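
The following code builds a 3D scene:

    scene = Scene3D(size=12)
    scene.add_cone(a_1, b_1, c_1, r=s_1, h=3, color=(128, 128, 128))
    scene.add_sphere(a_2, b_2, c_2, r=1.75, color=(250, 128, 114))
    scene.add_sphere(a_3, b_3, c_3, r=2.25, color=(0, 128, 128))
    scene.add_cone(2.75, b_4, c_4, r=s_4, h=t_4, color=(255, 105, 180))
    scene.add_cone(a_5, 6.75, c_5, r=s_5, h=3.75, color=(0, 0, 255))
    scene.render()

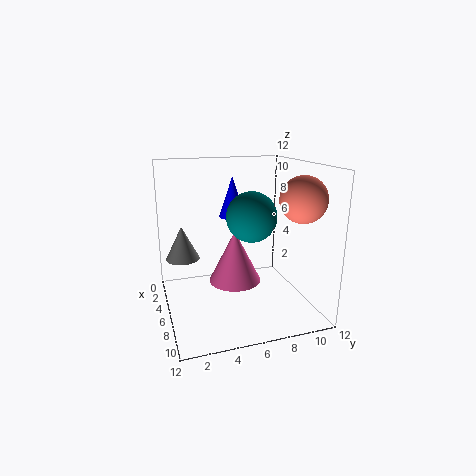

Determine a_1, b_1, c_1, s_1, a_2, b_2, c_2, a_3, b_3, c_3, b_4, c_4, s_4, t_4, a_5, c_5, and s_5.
a_1 = 3, b_1 = 1.75, c_1 = 3.5, s_1 = 1.5, a_2 = 9.75, b_2 = 9.75, c_2 = 9.75, a_3 = 4.5, b_3 = 7.75, c_3 = 7.25, b_4 = 6.75, c_4 = 0.5, s_4 = 2.5, t_4 = 5, a_5 = 2, c_5 = 6.75, s_5 = 1.25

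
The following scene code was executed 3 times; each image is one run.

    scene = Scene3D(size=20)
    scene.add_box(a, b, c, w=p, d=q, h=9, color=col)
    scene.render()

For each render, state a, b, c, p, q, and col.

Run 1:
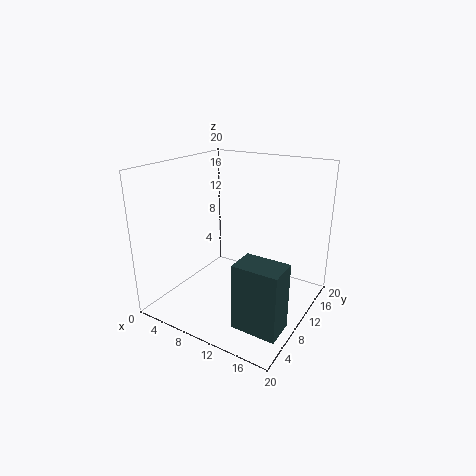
a = 13; b = 3.5; c = 0.5; p = 6; q = 4; col = 'darkslategray'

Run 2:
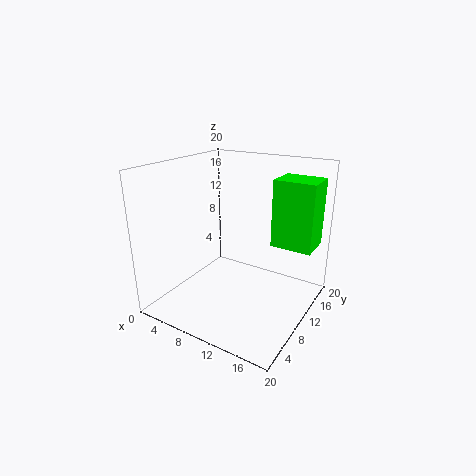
a = 14.5; b = 11; c = 9.5; p = 5.5; q = 4.5; col = 'lime'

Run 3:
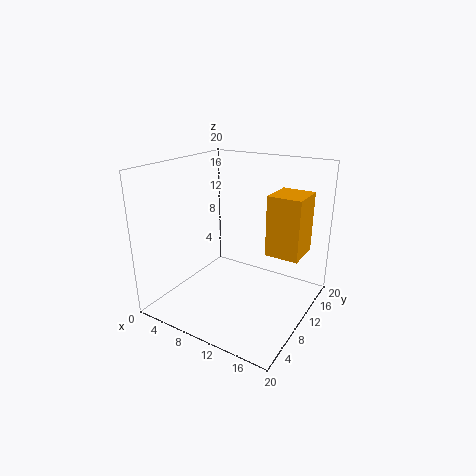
a = 12.5; b = 13.5; c = 6.5; p = 5; q = 5.5; col = 'orange'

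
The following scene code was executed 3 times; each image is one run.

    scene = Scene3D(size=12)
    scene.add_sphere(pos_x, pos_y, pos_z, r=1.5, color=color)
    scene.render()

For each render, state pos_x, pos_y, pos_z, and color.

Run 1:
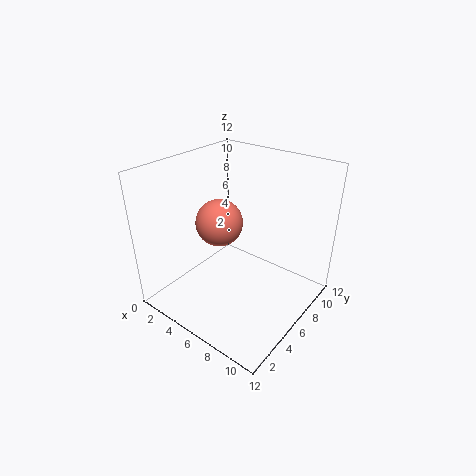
pos_x = 8
pos_y = 1.5
pos_z = 10
color = 'salmon'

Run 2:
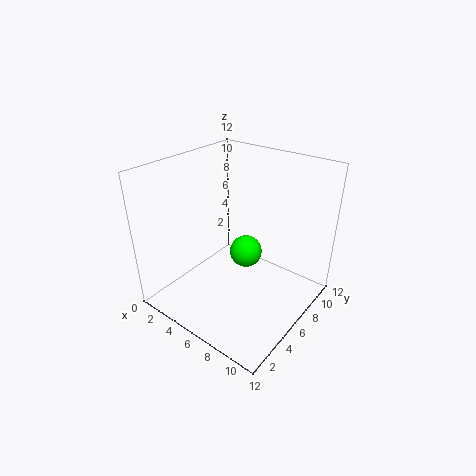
pos_x = 5
pos_y = 8.5
pos_z = 3
color = 'lime'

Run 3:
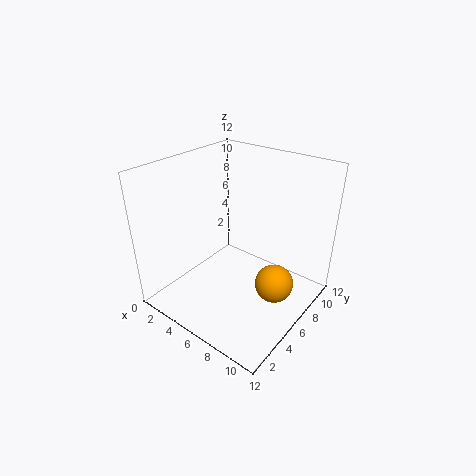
pos_x = 10
pos_y = 5.5
pos_z = 3.5
color = 'orange'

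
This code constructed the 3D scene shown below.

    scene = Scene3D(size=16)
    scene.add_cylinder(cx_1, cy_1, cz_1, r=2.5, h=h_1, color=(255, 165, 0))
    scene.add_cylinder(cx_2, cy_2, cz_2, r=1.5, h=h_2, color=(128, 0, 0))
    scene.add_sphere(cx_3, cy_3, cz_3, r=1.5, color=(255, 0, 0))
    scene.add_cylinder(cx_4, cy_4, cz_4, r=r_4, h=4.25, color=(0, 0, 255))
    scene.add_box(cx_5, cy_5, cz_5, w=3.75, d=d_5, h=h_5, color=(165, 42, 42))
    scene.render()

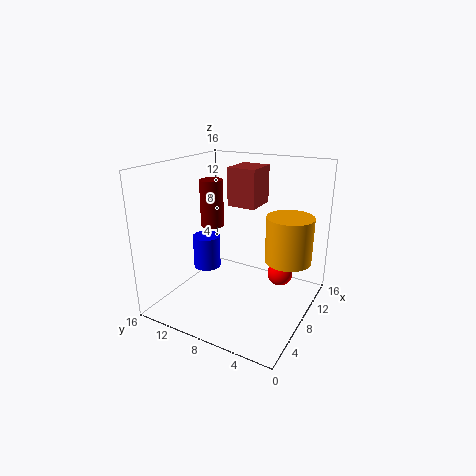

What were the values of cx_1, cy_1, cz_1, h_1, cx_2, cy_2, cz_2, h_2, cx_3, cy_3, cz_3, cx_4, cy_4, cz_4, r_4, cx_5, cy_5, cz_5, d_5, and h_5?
cx_1 = 9.25, cy_1 = 2.5, cz_1 = 6, h_1 = 5, cx_2 = 12.25, cy_2 = 14.25, cz_2 = 7, h_2 = 6, cx_3 = 11.75, cy_3 = 4.25, cz_3 = 2.75, cx_4 = 10.75, cy_4 = 14.25, cz_4 = 1.75, r_4 = 1.75, cx_5 = 8.75, cy_5 = 6.5, cz_5 = 11.25, d_5 = 3.25, h_5 = 4.25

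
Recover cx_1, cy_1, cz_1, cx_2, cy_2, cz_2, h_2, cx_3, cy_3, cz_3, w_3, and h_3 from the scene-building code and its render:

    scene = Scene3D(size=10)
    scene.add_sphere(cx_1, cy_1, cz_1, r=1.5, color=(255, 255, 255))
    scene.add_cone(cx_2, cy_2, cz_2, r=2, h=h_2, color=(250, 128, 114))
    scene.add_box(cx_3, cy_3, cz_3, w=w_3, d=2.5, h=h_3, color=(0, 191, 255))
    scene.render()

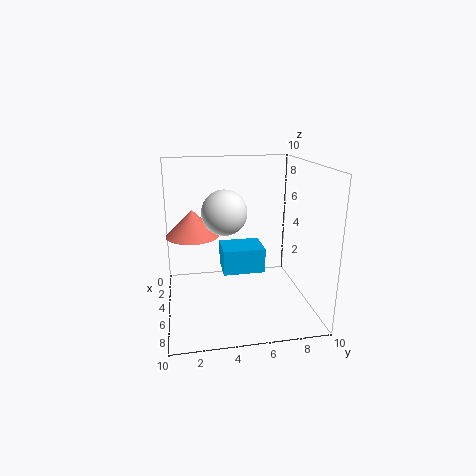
cx_1 = 5.5
cy_1 = 4
cz_1 = 7
cx_2 = 2.5
cy_2 = 2
cz_2 = 4.5
h_2 = 2
cx_3 = 6.5
cy_3 = 3.5
cz_3 = 4
w_3 = 2
h_3 = 1.5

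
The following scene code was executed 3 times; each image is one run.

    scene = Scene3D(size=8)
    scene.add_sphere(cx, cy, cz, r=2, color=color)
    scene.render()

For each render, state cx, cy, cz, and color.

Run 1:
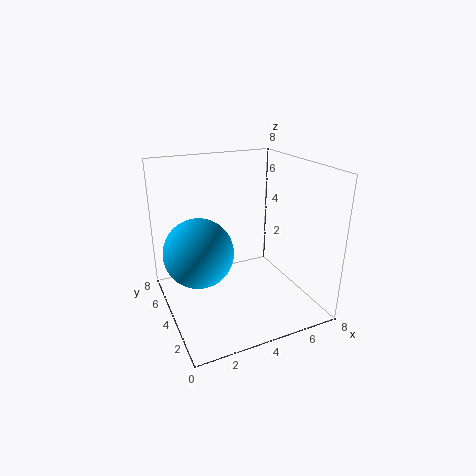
cx = 2
cy = 5
cz = 3
color = 'deepskyblue'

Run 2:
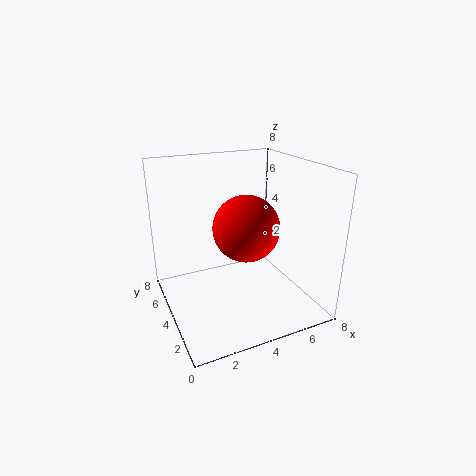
cx = 5
cy = 5
cz = 4
color = 'red'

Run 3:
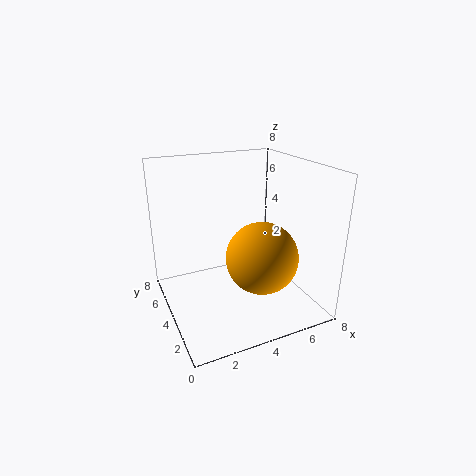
cx = 5
cy = 3
cz = 3
color = 'orange'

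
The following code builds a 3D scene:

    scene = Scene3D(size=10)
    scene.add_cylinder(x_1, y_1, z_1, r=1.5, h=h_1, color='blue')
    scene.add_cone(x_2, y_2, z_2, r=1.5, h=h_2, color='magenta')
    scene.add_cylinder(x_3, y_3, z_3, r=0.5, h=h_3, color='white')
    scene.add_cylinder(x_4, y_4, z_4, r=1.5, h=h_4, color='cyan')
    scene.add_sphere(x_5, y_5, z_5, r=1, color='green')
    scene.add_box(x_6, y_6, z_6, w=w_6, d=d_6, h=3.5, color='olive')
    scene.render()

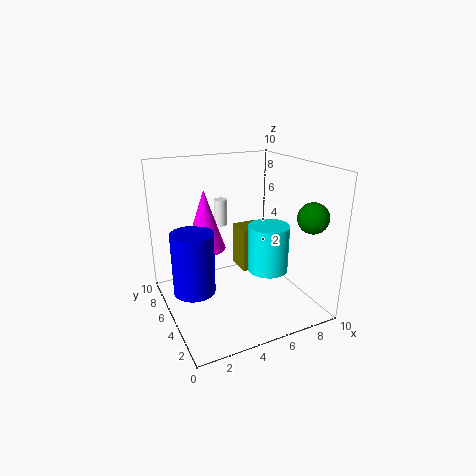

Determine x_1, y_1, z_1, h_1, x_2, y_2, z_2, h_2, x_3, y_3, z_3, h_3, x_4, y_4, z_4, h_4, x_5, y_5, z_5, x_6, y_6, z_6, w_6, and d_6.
x_1 = 2, y_1 = 6, z_1 = 1, h_1 = 4.5, x_2 = 3.5, y_2 = 7.5, z_2 = 3.5, h_2 = 4.5, x_3 = 5, y_3 = 8, z_3 = 5, h_3 = 2, x_4 = 7.5, y_4 = 5, z_4 = 2, h_4 = 3.5, x_5 = 8.5, y_5 = 1.5, z_5 = 7, x_6 = 6.5, y_6 = 7, z_6 = 1, w_6 = 2, d_6 = 2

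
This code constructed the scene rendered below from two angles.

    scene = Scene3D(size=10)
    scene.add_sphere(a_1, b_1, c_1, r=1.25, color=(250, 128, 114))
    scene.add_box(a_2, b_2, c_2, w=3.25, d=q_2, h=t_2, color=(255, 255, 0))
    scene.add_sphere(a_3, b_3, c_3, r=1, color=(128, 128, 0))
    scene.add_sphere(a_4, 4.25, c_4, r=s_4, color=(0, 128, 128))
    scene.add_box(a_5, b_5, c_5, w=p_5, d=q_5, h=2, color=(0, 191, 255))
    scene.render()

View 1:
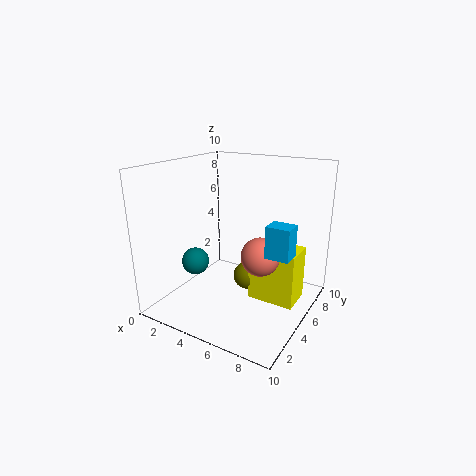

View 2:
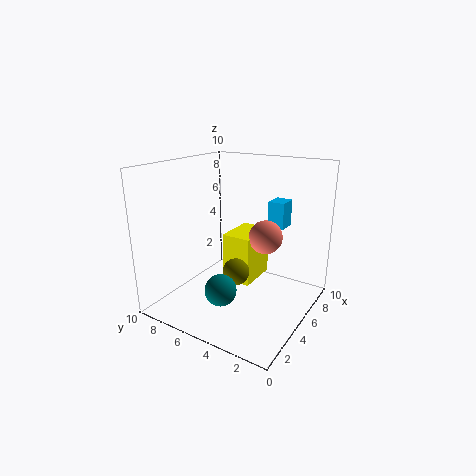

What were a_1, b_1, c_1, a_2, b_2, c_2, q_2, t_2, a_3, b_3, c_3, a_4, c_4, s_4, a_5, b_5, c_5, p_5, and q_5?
a_1 = 7.25; b_1 = 4; c_1 = 4.5; a_2 = 6; b_2 = 4.75; c_2 = 0.75; q_2 = 2.25; t_2 = 3.75; a_3 = 5.5; b_3 = 5.5; c_3 = 2; a_4 = 1.75; c_4 = 2.75; s_4 = 1; a_5 = 8; b_5 = 3; c_5 = 5; p_5 = 1.5; q_5 = 1.25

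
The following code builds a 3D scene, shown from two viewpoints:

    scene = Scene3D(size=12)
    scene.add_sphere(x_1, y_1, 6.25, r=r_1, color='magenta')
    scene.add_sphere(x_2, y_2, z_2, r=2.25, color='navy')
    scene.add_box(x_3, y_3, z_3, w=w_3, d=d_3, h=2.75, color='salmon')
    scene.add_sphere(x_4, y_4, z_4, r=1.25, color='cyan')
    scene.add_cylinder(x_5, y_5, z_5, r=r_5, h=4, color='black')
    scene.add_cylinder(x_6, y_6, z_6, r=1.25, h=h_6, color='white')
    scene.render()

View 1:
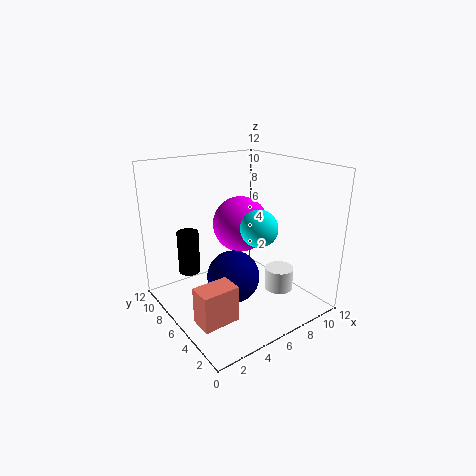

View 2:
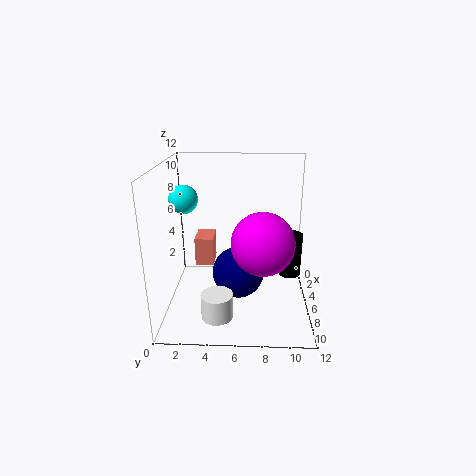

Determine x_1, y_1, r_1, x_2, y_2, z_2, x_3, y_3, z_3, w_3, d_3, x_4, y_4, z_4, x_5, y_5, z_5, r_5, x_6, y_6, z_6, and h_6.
x_1 = 7.75; y_1 = 8; r_1 = 2.5; x_2 = 5.5; y_2 = 6; z_2 = 2.5; x_3 = 0.25; y_3 = 1.75; z_3 = 1.75; w_3 = 2.75; d_3 = 1.75; x_4 = 4.25; y_4 = 1.25; z_4 = 8.75; x_5 = 3.75; y_5 = 10.75; z_5 = 1.5; r_5 = 1; x_6 = 9.5; y_6 = 4.5; z_6 = 0.75; h_6 = 2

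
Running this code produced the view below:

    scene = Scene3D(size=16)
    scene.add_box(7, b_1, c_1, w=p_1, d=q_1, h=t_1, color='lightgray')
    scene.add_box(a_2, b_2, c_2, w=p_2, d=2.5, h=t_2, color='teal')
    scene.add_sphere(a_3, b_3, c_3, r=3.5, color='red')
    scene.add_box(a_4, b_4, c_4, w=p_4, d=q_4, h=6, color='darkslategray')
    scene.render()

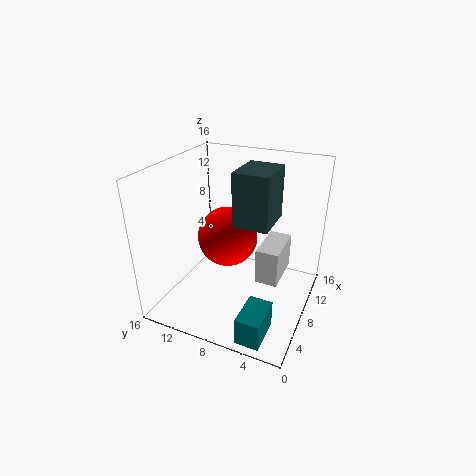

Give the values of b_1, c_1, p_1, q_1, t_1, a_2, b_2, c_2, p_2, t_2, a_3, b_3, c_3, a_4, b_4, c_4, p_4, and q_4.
b_1 = 3, c_1 = 3.5, p_1 = 5, q_1 = 2.5, t_1 = 4, a_2 = 0.5, b_2 = 2.5, c_2 = 0.5, p_2 = 4, t_2 = 3, a_3 = 9.5, b_3 = 10, c_3 = 7, a_4 = 7.5, b_4 = 4.5, c_4 = 9.5, p_4 = 5, q_4 = 4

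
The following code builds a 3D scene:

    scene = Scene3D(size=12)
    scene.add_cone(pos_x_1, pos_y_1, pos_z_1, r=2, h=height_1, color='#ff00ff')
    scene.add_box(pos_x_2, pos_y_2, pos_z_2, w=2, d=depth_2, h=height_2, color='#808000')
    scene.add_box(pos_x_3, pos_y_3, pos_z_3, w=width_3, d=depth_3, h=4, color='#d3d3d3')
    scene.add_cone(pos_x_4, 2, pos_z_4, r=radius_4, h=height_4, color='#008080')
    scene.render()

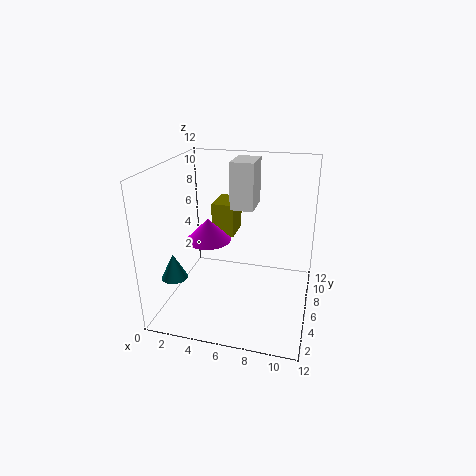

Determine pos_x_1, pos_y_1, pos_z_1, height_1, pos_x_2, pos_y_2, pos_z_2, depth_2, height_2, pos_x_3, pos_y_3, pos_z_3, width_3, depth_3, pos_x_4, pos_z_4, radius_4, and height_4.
pos_x_1 = 3
pos_y_1 = 7
pos_z_1 = 5
height_1 = 2
pos_x_2 = 3
pos_y_2 = 8
pos_z_2 = 5
depth_2 = 3
height_2 = 3
pos_x_3 = 5
pos_y_3 = 7
pos_z_3 = 8
width_3 = 2
depth_3 = 3
pos_x_4 = 2
pos_z_4 = 4
radius_4 = 1
height_4 = 2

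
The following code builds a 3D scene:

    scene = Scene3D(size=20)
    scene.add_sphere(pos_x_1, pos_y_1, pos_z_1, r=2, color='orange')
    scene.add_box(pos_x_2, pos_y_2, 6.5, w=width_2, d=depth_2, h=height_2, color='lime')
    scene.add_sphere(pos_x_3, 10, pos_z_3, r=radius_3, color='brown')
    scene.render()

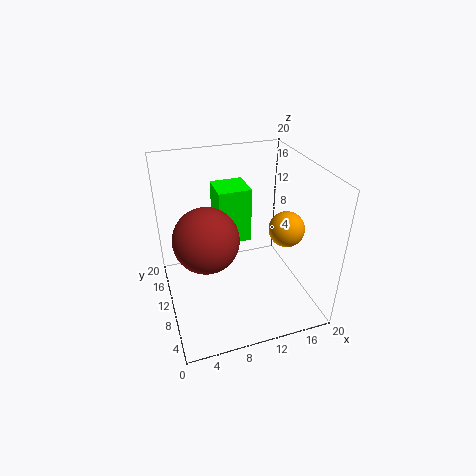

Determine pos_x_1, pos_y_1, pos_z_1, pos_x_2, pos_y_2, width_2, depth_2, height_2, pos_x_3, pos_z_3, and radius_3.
pos_x_1 = 13; pos_y_1 = 2; pos_z_1 = 15.5; pos_x_2 = 8.5; pos_y_2 = 14; width_2 = 5; depth_2 = 5; height_2 = 8.5; pos_x_3 = 5.5; pos_z_3 = 10.5; radius_3 = 4.5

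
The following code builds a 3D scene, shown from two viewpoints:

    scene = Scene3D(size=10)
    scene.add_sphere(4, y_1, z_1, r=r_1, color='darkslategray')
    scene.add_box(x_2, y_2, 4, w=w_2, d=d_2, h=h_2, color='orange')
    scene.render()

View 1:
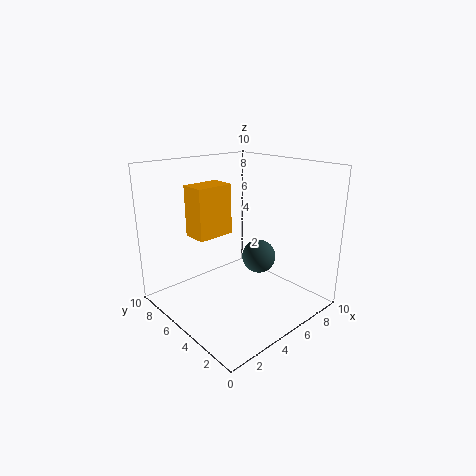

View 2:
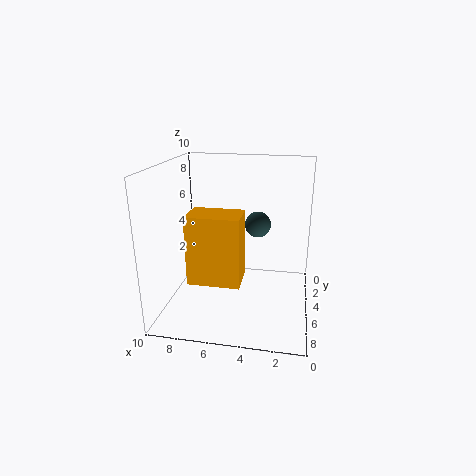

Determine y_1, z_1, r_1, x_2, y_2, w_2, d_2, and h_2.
y_1 = 2; z_1 = 5; r_1 = 1; x_2 = 4; y_2 = 8; w_2 = 3; d_2 = 2; h_2 = 4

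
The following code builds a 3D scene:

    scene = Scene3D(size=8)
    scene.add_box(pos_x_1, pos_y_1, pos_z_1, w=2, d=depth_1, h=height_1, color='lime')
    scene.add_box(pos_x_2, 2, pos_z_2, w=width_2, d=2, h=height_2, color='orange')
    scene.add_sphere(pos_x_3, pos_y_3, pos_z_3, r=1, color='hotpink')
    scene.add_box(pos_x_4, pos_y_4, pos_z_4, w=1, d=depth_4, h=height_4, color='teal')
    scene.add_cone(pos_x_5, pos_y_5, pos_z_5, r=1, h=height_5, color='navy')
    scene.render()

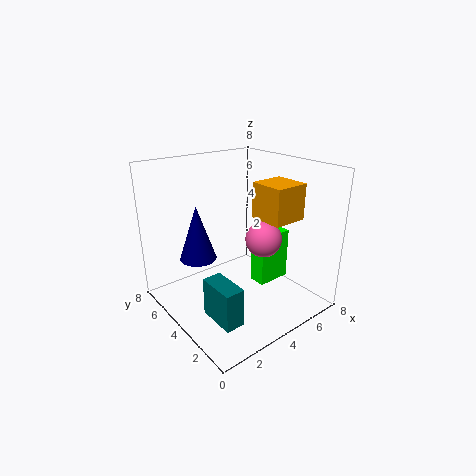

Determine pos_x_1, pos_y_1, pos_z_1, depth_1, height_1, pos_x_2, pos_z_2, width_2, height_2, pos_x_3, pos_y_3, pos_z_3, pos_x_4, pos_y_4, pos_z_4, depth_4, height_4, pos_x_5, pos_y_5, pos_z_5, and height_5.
pos_x_1 = 5; pos_y_1 = 3; pos_z_1 = 1; depth_1 = 1; height_1 = 3; pos_x_2 = 5; pos_z_2 = 5; width_2 = 2; height_2 = 2; pos_x_3 = 5; pos_y_3 = 3; pos_z_3 = 4; pos_x_4 = 1; pos_y_4 = 1; pos_z_4 = 1; depth_4 = 2; height_4 = 2; pos_x_5 = 2; pos_y_5 = 5; pos_z_5 = 3; height_5 = 3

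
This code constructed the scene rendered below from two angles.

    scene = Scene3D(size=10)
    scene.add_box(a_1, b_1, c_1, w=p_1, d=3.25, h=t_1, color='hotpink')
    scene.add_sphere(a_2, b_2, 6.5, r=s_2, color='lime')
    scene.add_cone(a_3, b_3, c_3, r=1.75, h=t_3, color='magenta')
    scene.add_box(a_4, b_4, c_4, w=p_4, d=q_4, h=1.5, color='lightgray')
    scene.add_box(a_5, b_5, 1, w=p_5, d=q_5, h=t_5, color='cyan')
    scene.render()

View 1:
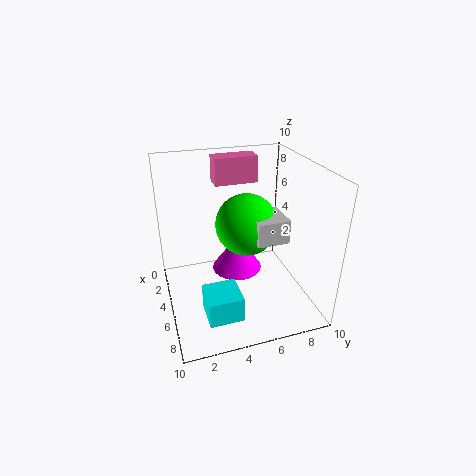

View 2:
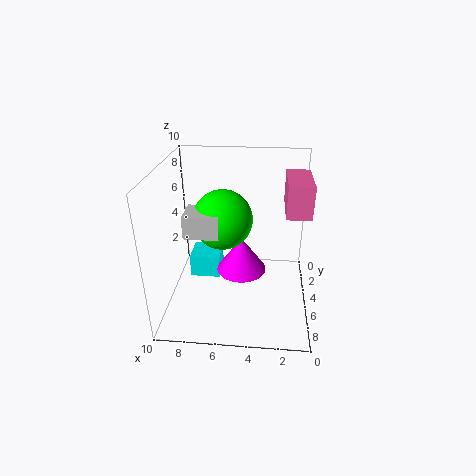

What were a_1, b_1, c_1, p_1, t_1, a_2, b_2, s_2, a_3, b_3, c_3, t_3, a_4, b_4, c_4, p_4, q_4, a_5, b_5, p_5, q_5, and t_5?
a_1 = 0.5; b_1 = 4.25; c_1 = 7.75; p_1 = 1.5; t_1 = 2; a_2 = 6; b_2 = 5.25; s_2 = 2; a_3 = 4.75; b_3 = 5; c_3 = 2.5; t_3 = 2.5; a_4 = 6; b_4 = 5.25; c_4 = 6; p_4 = 2.25; q_4 = 2; a_5 = 6.5; b_5 = 2; p_5 = 2.25; q_5 = 2.25; t_5 = 1.75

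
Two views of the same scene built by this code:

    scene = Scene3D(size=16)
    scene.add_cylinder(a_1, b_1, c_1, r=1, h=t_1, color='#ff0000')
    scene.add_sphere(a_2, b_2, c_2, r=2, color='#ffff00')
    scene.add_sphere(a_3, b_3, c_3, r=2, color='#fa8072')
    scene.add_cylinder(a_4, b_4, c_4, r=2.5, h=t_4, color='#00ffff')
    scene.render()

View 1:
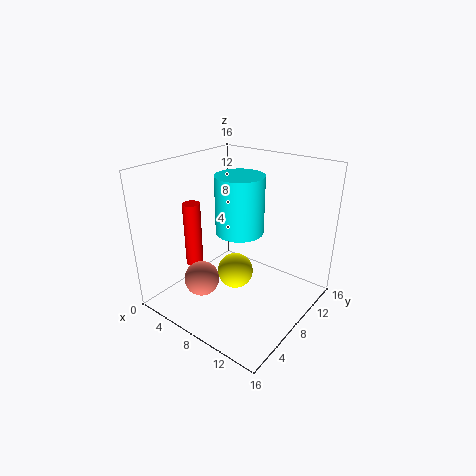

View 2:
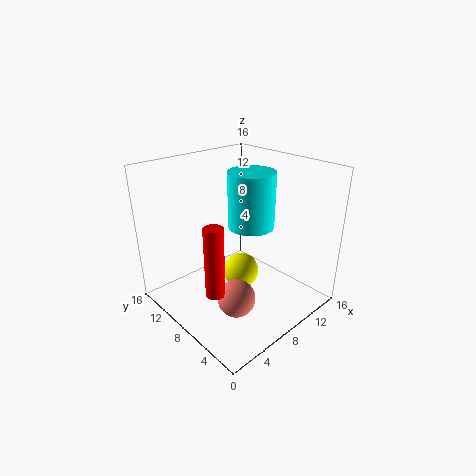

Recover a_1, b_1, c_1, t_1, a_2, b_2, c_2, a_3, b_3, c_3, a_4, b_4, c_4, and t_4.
a_1 = 3, b_1 = 6, c_1 = 4, t_1 = 7.5, a_2 = 8, b_2 = 7.5, c_2 = 4, a_3 = 5, b_3 = 5, c_3 = 3, a_4 = 9, b_4 = 7, c_4 = 9.5, t_4 = 6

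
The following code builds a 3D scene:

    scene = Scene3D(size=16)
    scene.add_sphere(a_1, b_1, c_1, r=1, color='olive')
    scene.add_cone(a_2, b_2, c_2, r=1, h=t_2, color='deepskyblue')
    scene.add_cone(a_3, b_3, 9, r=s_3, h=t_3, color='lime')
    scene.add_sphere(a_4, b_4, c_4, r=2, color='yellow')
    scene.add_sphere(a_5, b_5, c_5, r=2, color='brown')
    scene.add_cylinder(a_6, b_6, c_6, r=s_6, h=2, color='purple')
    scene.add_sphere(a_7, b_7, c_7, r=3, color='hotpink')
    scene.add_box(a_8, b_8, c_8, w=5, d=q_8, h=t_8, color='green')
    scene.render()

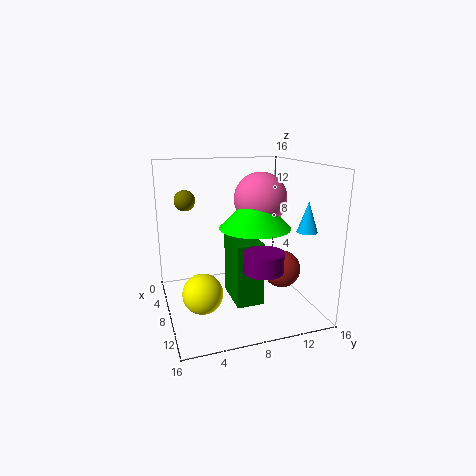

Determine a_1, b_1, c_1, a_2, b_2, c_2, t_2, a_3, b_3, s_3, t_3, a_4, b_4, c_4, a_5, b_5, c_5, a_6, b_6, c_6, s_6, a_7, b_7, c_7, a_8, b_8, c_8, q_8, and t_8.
a_1 = 10; b_1 = 2; c_1 = 13; a_2 = 14; b_2 = 13; c_2 = 10; t_2 = 3; a_3 = 8; b_3 = 10; s_3 = 4; t_3 = 4; a_4 = 12; b_4 = 3; c_4 = 4; a_5 = 11; b_5 = 12; c_5 = 5; a_6 = 13; b_6 = 9; c_6 = 6; s_6 = 2; a_7 = 7; b_7 = 11; c_7 = 12; a_8 = 6; b_8 = 7; c_8 = 1; q_8 = 3; t_8 = 7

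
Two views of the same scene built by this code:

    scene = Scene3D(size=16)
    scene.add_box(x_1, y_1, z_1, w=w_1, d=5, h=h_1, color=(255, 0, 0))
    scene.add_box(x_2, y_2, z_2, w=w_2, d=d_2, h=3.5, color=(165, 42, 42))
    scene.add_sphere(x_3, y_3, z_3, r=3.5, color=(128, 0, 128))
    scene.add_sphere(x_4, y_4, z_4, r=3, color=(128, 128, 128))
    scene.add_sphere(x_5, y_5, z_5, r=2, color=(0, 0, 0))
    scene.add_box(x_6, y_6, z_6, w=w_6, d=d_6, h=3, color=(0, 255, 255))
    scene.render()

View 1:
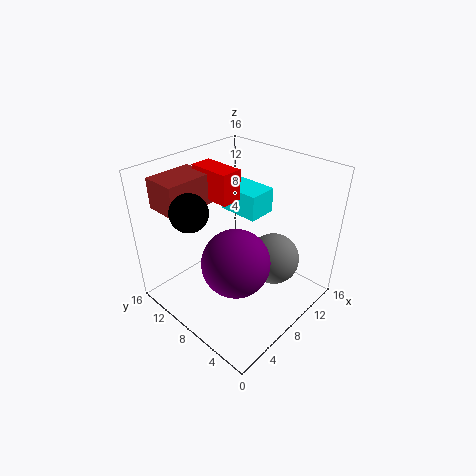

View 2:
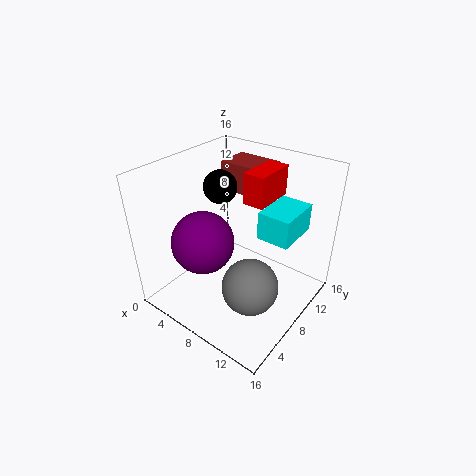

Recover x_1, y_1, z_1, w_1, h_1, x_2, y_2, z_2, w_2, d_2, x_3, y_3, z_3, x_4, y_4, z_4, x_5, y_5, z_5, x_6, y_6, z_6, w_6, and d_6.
x_1 = 7.5, y_1 = 9.5, z_1 = 11.5, w_1 = 2.5, h_1 = 3.5, x_2 = 2.5, y_2 = 12, z_2 = 11, w_2 = 5.5, d_2 = 4, x_3 = 5, y_3 = 5.5, z_3 = 7.5, x_4 = 11.5, y_4 = 5.5, z_4 = 4.5, x_5 = 3.5, y_5 = 10.5, z_5 = 12, x_6 = 10.5, y_6 = 8, z_6 = 9, w_6 = 3.5, d_6 = 5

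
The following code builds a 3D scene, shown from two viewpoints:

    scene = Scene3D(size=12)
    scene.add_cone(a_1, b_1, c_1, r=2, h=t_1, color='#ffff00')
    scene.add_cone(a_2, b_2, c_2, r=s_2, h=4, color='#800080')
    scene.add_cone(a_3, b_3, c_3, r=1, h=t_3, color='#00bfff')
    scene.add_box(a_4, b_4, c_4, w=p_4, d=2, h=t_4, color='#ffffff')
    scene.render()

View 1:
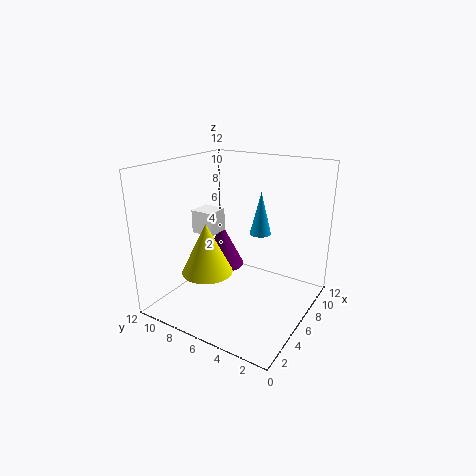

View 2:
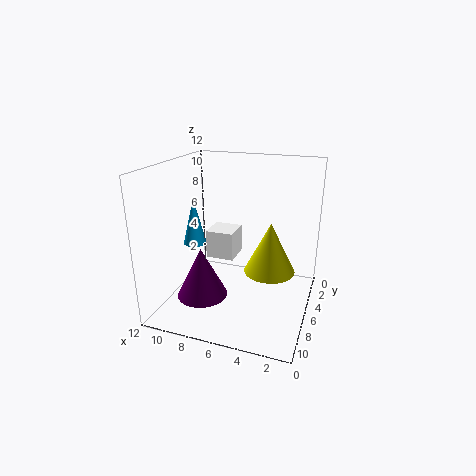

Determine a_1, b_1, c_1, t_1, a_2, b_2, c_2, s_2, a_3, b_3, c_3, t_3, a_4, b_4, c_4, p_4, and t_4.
a_1 = 3; b_1 = 7; c_1 = 4; t_1 = 4; a_2 = 8; b_2 = 9; c_2 = 2; s_2 = 2; a_3 = 10; b_3 = 6; c_3 = 5; t_3 = 4; a_4 = 5; b_4 = 8; c_4 = 6; p_4 = 2; t_4 = 2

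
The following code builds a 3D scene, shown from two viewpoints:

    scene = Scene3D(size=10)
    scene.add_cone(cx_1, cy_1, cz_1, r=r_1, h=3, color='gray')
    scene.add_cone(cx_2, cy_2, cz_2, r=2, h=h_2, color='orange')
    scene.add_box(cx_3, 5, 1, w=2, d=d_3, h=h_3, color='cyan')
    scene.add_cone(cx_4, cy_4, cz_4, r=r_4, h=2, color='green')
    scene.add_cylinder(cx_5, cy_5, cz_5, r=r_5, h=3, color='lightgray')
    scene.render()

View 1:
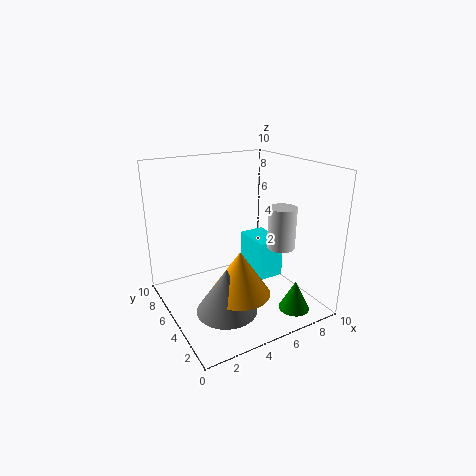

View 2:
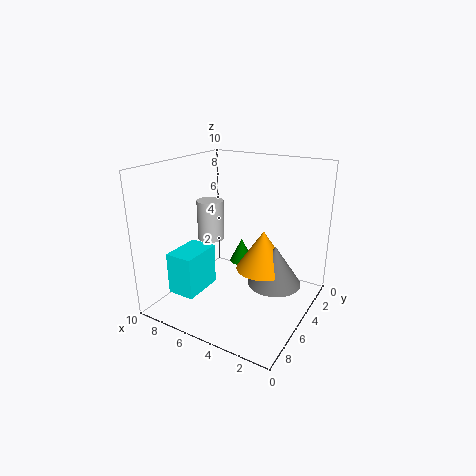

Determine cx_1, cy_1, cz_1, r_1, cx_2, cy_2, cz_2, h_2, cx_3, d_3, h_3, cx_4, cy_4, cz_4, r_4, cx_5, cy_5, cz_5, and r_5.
cx_1 = 3, cy_1 = 3, cz_1 = 1, r_1 = 2, cx_2 = 4, cy_2 = 3, cz_2 = 2, h_2 = 3, cx_3 = 7, d_3 = 3, h_3 = 3, cx_4 = 7, cy_4 = 1, cz_4 = 1, r_4 = 1, cx_5 = 8, cy_5 = 4, cz_5 = 4, r_5 = 1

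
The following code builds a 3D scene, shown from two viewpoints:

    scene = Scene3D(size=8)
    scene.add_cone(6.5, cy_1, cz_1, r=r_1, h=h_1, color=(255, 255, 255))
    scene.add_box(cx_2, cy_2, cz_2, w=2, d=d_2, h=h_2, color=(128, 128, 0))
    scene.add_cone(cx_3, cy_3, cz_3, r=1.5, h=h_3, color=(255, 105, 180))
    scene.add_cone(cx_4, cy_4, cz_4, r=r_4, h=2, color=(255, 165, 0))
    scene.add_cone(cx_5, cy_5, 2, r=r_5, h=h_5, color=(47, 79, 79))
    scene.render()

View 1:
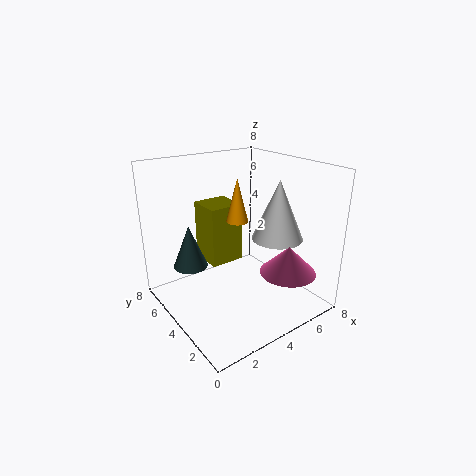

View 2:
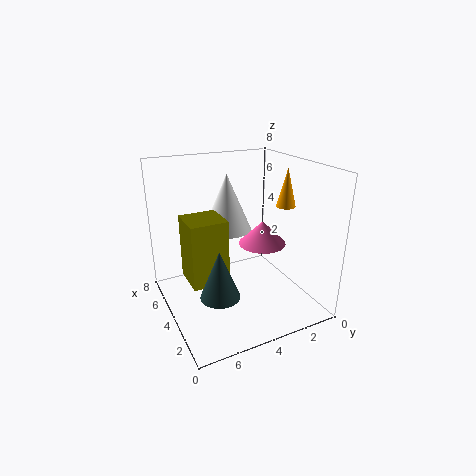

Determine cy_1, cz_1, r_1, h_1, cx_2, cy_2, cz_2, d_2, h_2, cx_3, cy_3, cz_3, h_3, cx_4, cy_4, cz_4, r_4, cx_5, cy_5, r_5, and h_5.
cy_1 = 3.5, cz_1 = 3.5, r_1 = 1.5, h_1 = 3.5, cx_2 = 3, cy_2 = 5, cz_2 = 2, d_2 = 2, h_2 = 3.5, cx_3 = 5.5, cy_3 = 1.5, cz_3 = 2.5, h_3 = 1.5, cx_4 = 2.5, cy_4 = 2, cz_4 = 6, r_4 = 0.5, cx_5 = 2, cy_5 = 6, r_5 = 1, h_5 = 2.5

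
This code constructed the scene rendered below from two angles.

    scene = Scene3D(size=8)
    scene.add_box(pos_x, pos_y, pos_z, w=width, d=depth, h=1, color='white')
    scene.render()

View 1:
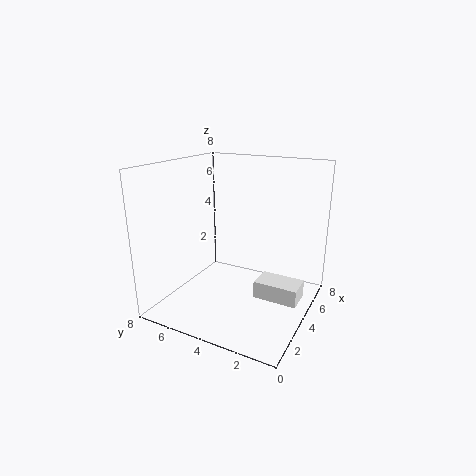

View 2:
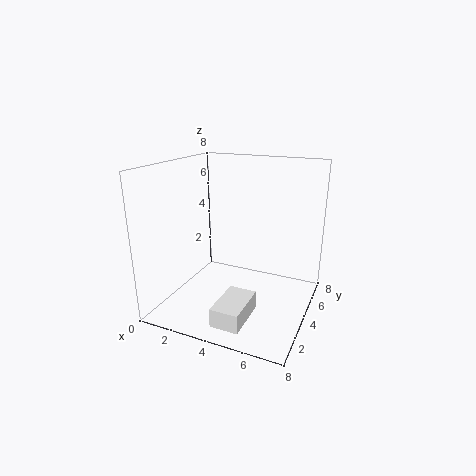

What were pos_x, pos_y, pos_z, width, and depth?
pos_x = 4
pos_y = 0.5
pos_z = 0.5
width = 1.5
depth = 2.5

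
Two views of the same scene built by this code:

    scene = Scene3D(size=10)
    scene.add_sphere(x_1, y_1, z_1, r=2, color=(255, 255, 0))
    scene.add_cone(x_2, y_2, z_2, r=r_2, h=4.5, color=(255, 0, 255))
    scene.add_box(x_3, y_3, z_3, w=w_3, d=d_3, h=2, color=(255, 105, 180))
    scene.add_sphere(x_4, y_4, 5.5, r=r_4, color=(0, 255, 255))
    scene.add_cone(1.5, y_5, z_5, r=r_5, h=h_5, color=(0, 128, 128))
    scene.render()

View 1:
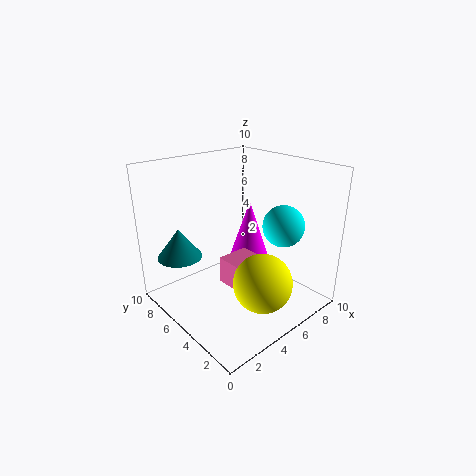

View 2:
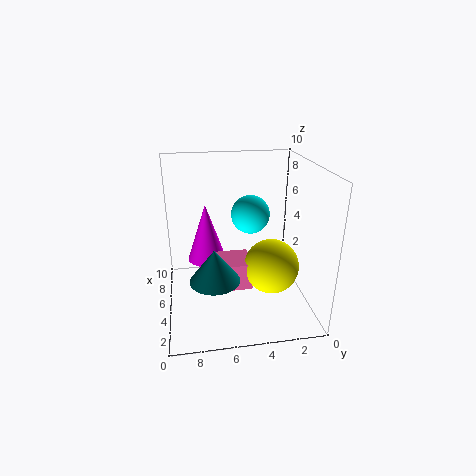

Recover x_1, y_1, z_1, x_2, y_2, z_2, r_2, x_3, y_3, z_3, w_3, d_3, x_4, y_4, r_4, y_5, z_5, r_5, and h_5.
x_1 = 5
y_1 = 2.5
z_1 = 2.5
x_2 = 8
y_2 = 7
z_2 = 2
r_2 = 1.5
x_3 = 4.5
y_3 = 4
z_3 = 1
w_3 = 2.5
d_3 = 2.5
x_4 = 8
y_4 = 3.5
r_4 = 1.5
y_5 = 7
z_5 = 4
r_5 = 1.5
h_5 = 2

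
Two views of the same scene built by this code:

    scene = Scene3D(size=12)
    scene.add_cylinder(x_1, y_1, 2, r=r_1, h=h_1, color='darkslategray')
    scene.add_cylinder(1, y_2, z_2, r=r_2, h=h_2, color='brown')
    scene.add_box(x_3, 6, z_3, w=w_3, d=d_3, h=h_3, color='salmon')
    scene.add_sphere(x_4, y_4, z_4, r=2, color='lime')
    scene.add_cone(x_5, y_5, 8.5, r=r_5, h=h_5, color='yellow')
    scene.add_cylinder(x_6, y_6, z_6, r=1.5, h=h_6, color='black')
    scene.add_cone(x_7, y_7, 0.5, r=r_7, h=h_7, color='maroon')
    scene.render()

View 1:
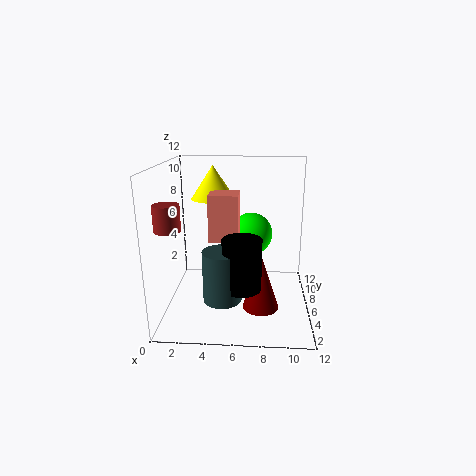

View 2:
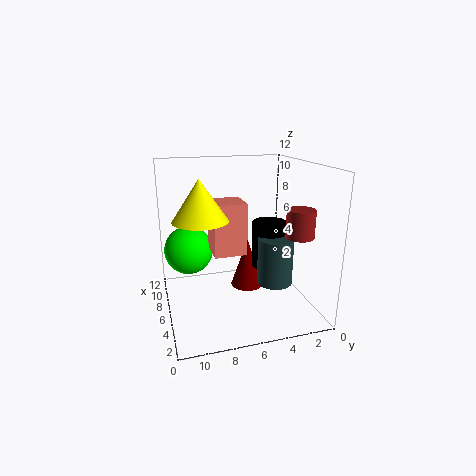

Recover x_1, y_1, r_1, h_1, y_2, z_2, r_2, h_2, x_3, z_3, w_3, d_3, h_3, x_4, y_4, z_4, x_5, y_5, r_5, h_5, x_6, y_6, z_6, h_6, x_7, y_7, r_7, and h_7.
x_1 = 5; y_1 = 3; r_1 = 1.5; h_1 = 4; y_2 = 3; z_2 = 7.5; r_2 = 1; h_2 = 2; x_3 = 3.5; z_3 = 5.5; w_3 = 2.5; d_3 = 2.5; h_3 = 4; x_4 = 7; y_4 = 10; z_4 = 5; x_5 = 3.5; y_5 = 9.5; r_5 = 2; h_5 = 3; x_6 = 6.5; y_6 = 3; z_6 = 3; h_6 = 4; x_7 = 8; y_7 = 4.5; r_7 = 1.5; h_7 = 4.5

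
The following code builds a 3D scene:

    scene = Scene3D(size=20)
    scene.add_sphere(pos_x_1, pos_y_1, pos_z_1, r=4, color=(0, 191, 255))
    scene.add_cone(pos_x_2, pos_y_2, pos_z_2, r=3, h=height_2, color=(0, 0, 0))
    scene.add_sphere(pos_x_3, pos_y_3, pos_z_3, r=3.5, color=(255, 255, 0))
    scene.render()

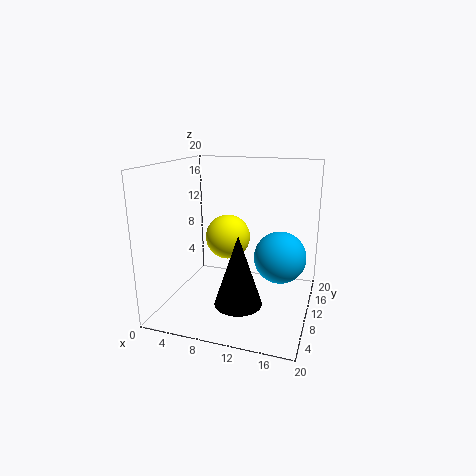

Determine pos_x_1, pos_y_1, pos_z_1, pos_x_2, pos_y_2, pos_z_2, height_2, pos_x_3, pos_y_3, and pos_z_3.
pos_x_1 = 15, pos_y_1 = 15.5, pos_z_1 = 5.5, pos_x_2 = 12, pos_y_2 = 4, pos_z_2 = 3.5, height_2 = 9, pos_x_3 = 6.5, pos_y_3 = 15.5, pos_z_3 = 8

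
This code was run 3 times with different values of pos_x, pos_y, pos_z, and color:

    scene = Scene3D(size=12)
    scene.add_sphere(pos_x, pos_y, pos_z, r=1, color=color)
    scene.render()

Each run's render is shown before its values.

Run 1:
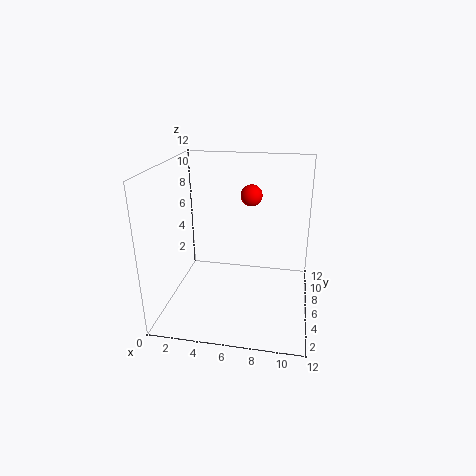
pos_x = 6.5, pos_y = 10, pos_z = 8.5, color = 'red'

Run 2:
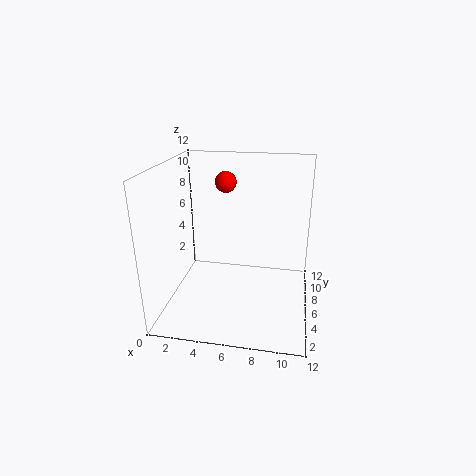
pos_x = 4, pos_y = 10.5, pos_z = 9.5, color = 'red'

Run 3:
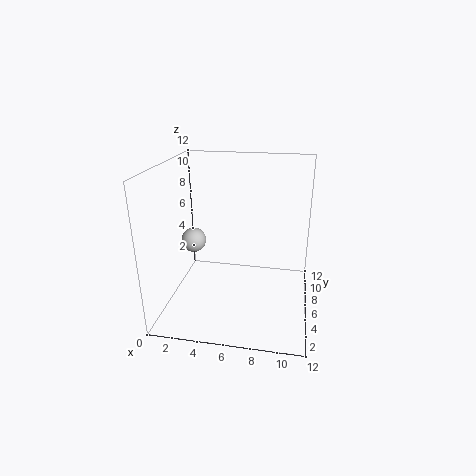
pos_x = 2.5, pos_y = 5, pos_z = 6, color = 'lightgray'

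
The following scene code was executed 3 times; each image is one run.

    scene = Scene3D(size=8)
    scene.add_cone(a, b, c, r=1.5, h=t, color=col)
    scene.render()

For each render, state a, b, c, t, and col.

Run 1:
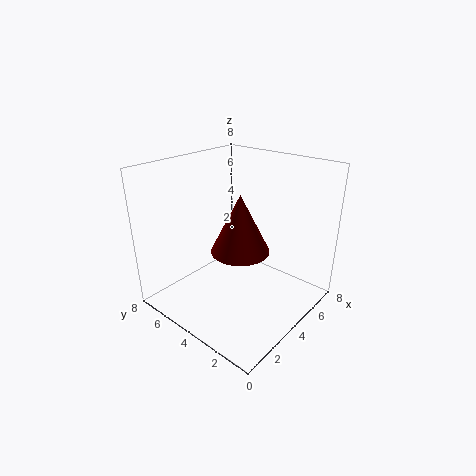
a = 3
b = 3
c = 4
t = 3
col = 'maroon'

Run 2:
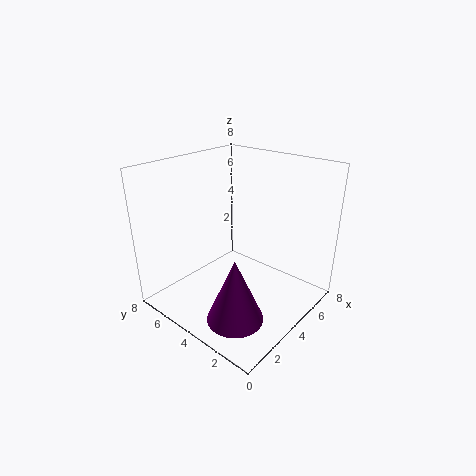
a = 2
b = 2.5
c = 0.5
t = 3.5
col = 'purple'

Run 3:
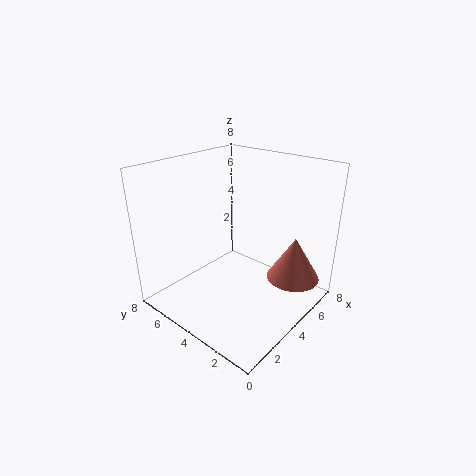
a = 6
b = 1.5
c = 1.5
t = 2.5
col = 'salmon'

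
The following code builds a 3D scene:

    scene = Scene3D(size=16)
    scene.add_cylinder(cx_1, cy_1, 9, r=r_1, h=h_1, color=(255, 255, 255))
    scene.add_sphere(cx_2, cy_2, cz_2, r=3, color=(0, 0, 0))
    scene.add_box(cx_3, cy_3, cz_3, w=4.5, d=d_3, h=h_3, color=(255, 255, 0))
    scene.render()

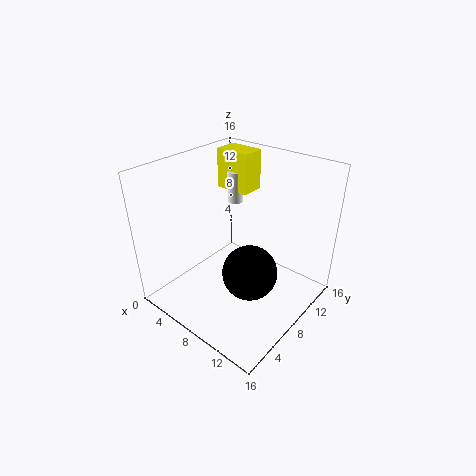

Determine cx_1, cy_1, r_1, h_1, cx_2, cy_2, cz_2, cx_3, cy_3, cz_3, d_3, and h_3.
cx_1 = 3, cy_1 = 13.5, r_1 = 1, h_1 = 4, cx_2 = 10.5, cy_2 = 7, cz_2 = 5, cx_3 = 0.5, cy_3 = 13, cz_3 = 10.5, d_3 = 3, h_3 = 5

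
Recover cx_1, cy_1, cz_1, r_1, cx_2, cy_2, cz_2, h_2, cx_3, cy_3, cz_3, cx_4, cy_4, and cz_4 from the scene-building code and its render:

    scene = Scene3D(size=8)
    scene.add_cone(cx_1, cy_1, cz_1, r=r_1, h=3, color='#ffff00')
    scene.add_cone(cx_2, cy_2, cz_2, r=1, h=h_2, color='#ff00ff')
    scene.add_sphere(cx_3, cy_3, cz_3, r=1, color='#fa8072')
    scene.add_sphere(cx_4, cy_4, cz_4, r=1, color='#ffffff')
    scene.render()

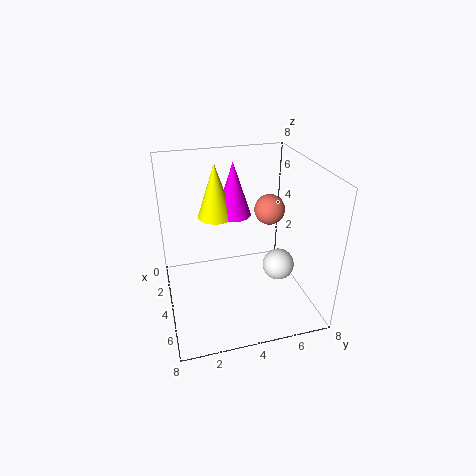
cx_1 = 3, cy_1 = 3, cz_1 = 5, r_1 = 1, cx_2 = 3, cy_2 = 4, cz_2 = 5, h_2 = 3, cx_3 = 1, cy_3 = 7, cz_3 = 4, cx_4 = 3, cy_4 = 7, cz_4 = 1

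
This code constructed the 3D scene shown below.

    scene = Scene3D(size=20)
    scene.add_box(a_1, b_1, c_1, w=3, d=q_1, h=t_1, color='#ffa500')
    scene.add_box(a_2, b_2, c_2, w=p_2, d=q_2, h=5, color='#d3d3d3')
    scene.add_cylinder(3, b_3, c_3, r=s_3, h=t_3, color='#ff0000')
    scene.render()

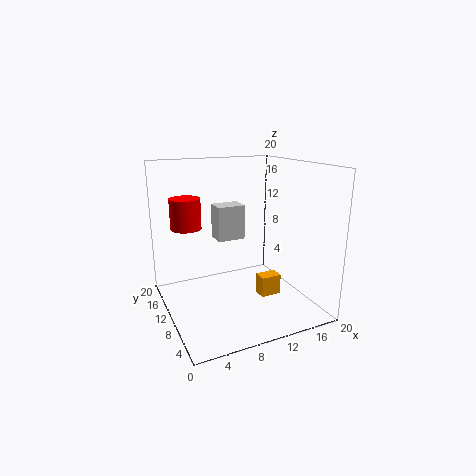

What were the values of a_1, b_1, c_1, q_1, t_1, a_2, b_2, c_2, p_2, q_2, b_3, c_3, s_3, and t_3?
a_1 = 13, b_1 = 8, c_1 = 1, q_1 = 2, t_1 = 3, a_2 = 8, b_2 = 12, c_2 = 9, p_2 = 4, q_2 = 3, b_3 = 11, c_3 = 12, s_3 = 2, t_3 = 4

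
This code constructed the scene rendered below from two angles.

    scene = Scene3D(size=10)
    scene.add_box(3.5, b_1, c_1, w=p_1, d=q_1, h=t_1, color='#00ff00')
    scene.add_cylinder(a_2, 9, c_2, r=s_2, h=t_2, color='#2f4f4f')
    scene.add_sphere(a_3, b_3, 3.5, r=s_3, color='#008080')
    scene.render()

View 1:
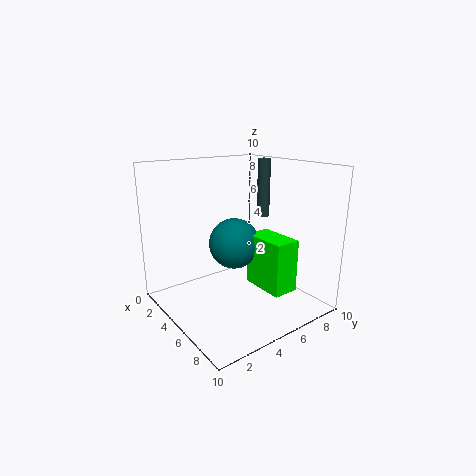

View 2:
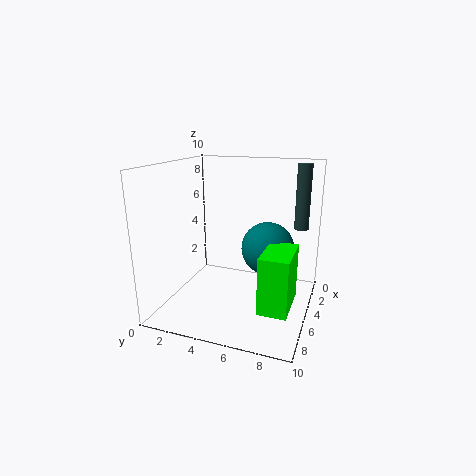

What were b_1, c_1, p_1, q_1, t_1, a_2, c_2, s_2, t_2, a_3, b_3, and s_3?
b_1 = 7, c_1 = 0.5, p_1 = 3.5, q_1 = 2, t_1 = 4, a_2 = 3, c_2 = 5.5, s_2 = 0.5, t_2 = 4.5, a_3 = 2.5, b_3 = 6.5, s_3 = 2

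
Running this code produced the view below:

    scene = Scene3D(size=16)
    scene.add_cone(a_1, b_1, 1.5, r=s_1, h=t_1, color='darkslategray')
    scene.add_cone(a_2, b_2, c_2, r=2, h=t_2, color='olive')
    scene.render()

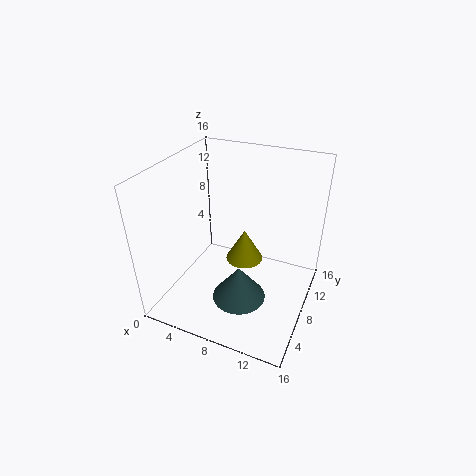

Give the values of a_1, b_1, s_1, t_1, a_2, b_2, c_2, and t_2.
a_1 = 9
b_1 = 6
s_1 = 3
t_1 = 4
a_2 = 9
b_2 = 7.5
c_2 = 6
t_2 = 3.5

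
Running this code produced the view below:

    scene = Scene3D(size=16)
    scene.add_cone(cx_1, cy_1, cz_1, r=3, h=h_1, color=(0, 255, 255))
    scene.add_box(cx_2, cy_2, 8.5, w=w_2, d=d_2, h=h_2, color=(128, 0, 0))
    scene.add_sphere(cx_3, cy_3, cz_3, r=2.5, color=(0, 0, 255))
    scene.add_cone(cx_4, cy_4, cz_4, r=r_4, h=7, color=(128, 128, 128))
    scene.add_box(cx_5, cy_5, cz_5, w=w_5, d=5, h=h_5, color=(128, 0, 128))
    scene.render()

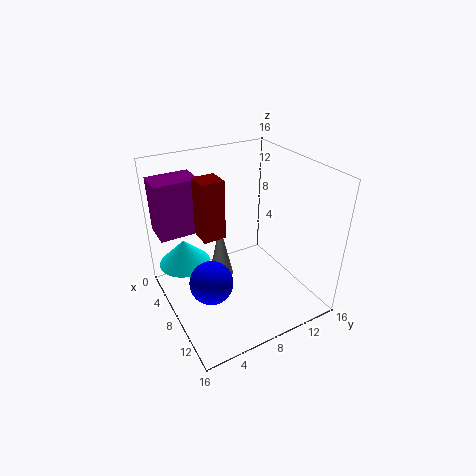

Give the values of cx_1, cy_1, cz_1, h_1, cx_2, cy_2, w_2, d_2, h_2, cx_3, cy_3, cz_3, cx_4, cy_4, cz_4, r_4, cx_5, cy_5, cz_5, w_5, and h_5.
cx_1 = 4; cy_1 = 3; cz_1 = 4; h_1 = 3; cx_2 = 5.5; cy_2 = 4; w_2 = 2.5; d_2 = 2.5; h_2 = 6.5; cx_3 = 8; cy_3 = 4.5; cz_3 = 3; cx_4 = 4.5; cy_4 = 7.5; cz_4 = 1; r_4 = 1.5; cx_5 = 0.5; cy_5 = 0.5; cz_5 = 7.5; w_5 = 3.5; h_5 = 6.5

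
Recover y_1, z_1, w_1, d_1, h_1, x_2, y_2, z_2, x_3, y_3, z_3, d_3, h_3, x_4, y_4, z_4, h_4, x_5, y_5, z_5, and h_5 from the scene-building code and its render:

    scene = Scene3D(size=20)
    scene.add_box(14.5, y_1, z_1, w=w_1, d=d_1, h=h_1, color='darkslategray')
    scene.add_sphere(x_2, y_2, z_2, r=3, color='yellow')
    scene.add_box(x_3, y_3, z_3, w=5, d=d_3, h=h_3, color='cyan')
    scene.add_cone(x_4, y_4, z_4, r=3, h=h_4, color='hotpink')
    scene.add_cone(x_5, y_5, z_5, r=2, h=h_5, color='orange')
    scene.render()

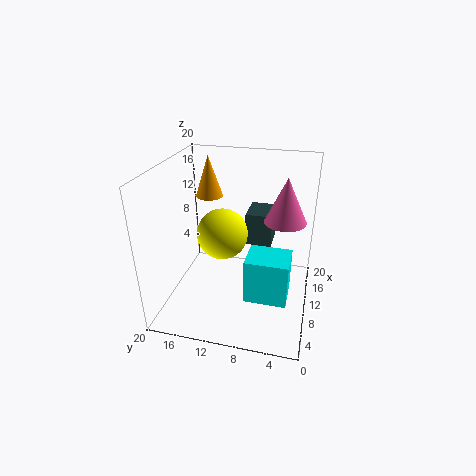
y_1 = 6; z_1 = 6.5; w_1 = 5; d_1 = 4; h_1 = 5; x_2 = 4.5; y_2 = 10.5; z_2 = 13.5; x_3 = 7; y_3 = 2.5; z_3 = 1.5; d_3 = 6; h_3 = 6.5; x_4 = 13.5; y_4 = 4; z_4 = 11.5; h_4 = 6.5; x_5 = 14.5; y_5 = 15.5; z_5 = 14; h_5 = 6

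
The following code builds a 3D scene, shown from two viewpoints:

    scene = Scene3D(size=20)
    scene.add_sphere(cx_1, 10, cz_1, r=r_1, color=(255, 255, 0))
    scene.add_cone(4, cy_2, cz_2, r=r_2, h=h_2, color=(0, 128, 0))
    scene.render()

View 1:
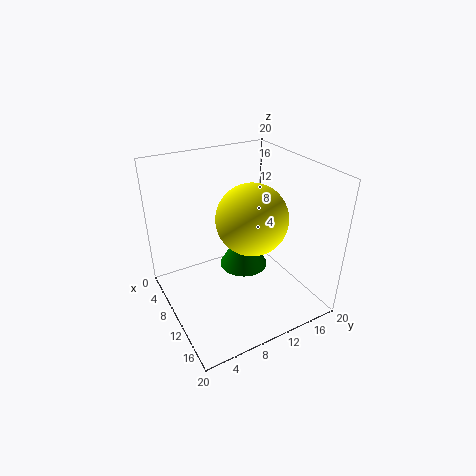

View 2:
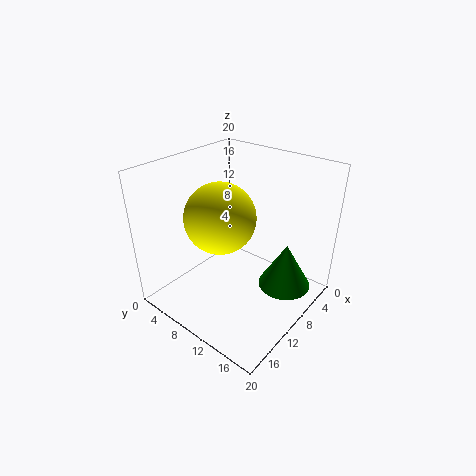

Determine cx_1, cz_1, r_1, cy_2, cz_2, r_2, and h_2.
cx_1 = 13.5
cz_1 = 14.5
r_1 = 4.5
cy_2 = 14.5
cz_2 = 0.5
r_2 = 4
h_2 = 7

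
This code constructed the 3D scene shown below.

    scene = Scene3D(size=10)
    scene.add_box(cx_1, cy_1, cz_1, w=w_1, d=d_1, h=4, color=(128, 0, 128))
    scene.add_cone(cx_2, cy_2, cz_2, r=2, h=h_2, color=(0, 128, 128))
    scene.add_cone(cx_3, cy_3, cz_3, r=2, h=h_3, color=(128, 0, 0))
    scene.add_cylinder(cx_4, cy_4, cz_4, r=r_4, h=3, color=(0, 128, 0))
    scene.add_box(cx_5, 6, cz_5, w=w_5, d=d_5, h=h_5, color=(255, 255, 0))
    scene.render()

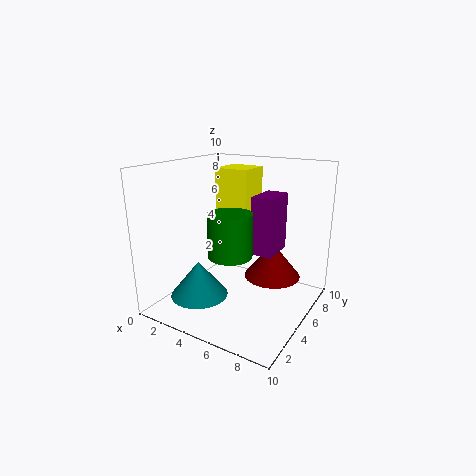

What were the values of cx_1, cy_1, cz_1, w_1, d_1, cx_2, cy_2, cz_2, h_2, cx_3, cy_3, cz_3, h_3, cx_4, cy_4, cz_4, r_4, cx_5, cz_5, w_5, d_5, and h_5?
cx_1 = 6, cy_1 = 5, cz_1 = 4, w_1 = 1.5, d_1 = 2.5, cx_2 = 3, cy_2 = 3, cz_2 = 1, h_2 = 2.5, cx_3 = 7, cy_3 = 6.5, cz_3 = 2, h_3 = 2.5, cx_4 = 5, cy_4 = 4, cz_4 = 4, r_4 = 1.5, cx_5 = 2.5, cz_5 = 6.5, w_5 = 2.5, d_5 = 2.5, h_5 = 3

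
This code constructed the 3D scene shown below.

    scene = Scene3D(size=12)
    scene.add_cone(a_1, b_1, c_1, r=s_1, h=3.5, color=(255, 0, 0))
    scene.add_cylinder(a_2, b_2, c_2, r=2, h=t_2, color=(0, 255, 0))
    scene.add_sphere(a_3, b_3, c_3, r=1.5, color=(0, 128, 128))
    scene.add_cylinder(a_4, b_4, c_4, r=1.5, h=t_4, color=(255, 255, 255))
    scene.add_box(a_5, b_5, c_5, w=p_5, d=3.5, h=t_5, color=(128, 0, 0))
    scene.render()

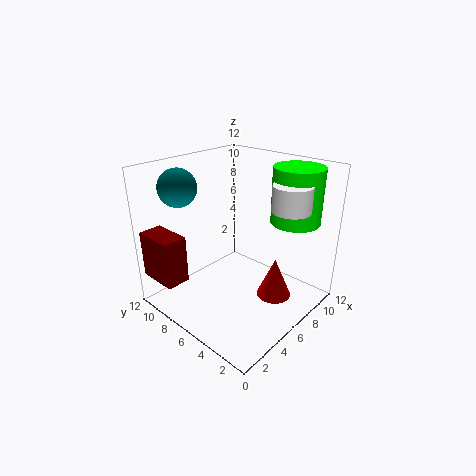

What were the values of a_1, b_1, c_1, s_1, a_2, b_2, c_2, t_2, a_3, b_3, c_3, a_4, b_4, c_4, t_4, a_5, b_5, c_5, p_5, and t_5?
a_1 = 8, b_1 = 3.5, c_1 = 0.5, s_1 = 1.5, a_2 = 9, b_2 = 2.5, c_2 = 7.5, t_2 = 4.5, a_3 = 2.5, b_3 = 9, c_3 = 10.5, a_4 = 7.5, b_4 = 2, c_4 = 9, t_4 = 2, a_5 = 0.5, b_5 = 8.5, c_5 = 2.5, p_5 = 2, t_5 = 4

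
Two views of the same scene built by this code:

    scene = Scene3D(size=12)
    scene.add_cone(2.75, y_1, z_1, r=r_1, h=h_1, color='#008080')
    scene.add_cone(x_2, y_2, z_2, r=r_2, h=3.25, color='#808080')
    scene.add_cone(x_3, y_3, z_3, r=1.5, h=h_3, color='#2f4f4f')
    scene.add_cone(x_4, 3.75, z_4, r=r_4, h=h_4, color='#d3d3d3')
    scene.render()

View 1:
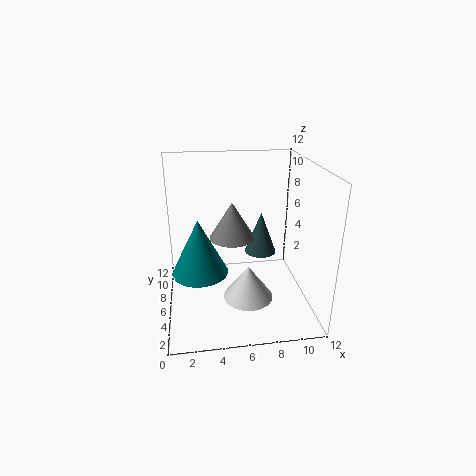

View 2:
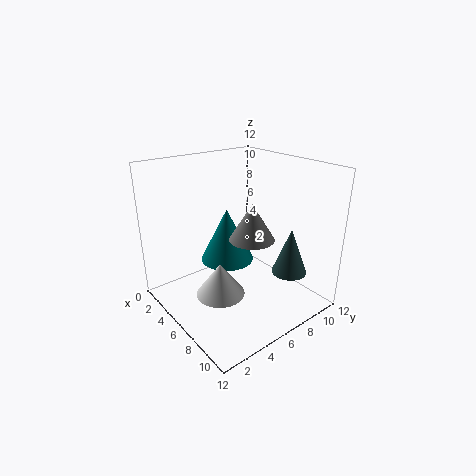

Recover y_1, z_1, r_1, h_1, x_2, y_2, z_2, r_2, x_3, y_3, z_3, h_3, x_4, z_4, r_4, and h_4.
y_1 = 7.25; z_1 = 2.25; r_1 = 2.5; h_1 = 5; x_2 = 5.75; y_2 = 7.75; z_2 = 5.25; r_2 = 2; x_3 = 8.75; y_3 = 9.5; z_3 = 2.75; h_3 = 4; x_4 = 6.5; z_4 = 1.75; r_4 = 2; h_4 = 2.75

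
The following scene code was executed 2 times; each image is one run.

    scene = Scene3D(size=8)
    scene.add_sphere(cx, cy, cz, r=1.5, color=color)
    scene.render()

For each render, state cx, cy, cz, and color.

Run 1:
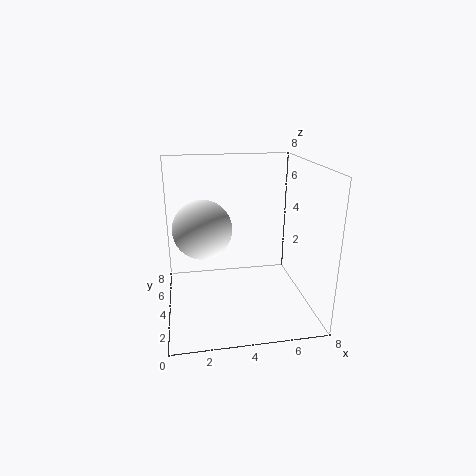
cx = 2, cy = 3, cz = 5, color = 'white'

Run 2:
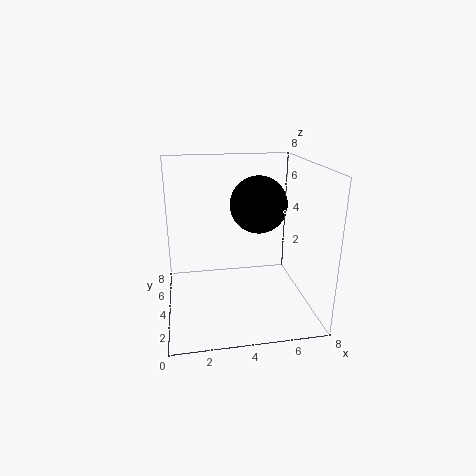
cx = 5, cy = 3.5, cz = 6, color = 'black'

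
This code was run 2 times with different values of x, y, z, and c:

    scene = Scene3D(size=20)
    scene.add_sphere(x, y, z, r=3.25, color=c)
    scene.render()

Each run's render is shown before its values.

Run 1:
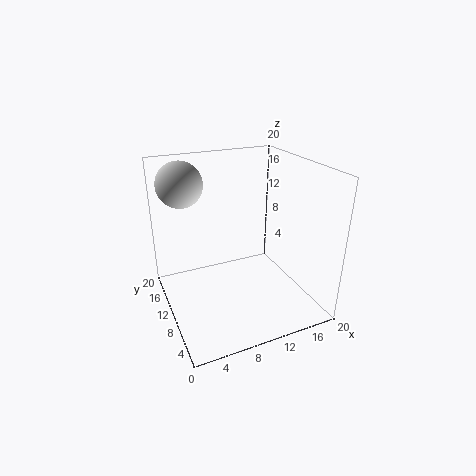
x = 3.75, y = 15.75, z = 16.75, c = 'lightgray'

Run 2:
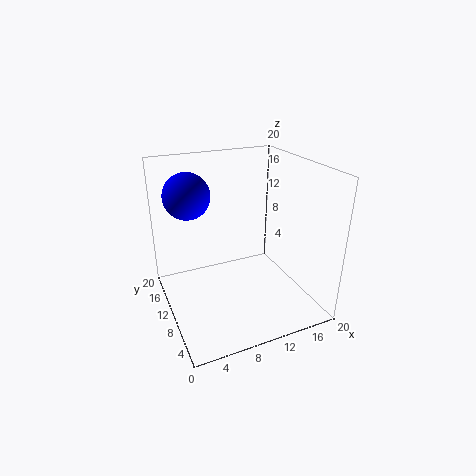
x = 4.25, y = 14.25, z = 15.5, c = 'blue'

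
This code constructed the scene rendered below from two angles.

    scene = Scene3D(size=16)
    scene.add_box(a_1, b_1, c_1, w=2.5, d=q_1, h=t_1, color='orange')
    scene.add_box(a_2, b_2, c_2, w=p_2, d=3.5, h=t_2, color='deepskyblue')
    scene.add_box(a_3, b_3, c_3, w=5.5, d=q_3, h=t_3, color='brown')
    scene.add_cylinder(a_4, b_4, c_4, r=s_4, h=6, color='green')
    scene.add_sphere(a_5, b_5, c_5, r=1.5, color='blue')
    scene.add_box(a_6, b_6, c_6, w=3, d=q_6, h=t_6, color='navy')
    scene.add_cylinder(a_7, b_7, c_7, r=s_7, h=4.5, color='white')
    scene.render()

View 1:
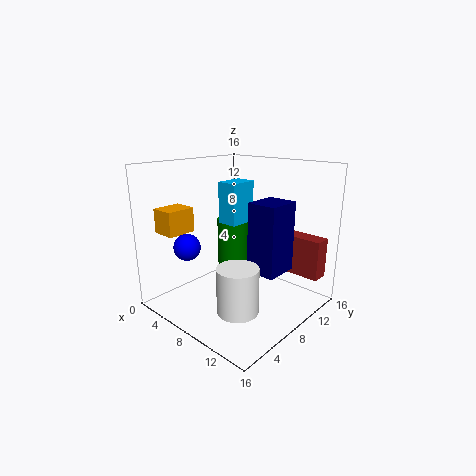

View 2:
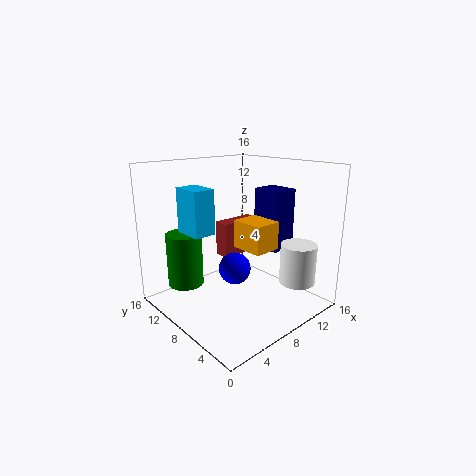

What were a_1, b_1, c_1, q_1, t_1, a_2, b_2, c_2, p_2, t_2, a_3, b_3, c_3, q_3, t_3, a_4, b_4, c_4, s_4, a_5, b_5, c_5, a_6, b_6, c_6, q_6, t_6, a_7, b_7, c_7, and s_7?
a_1 = 3.5, b_1 = 0.5, c_1 = 9.5, q_1 = 3, t_1 = 2.5, a_2 = 3.5, b_2 = 9.5, c_2 = 8.5, p_2 = 2.5, t_2 = 5, a_3 = 10, b_3 = 12.5, c_3 = 3.5, q_3 = 2, t_3 = 4.5, a_4 = 3.5, b_4 = 12, c_4 = 2.5, s_4 = 2, a_5 = 4, b_5 = 4, c_5 = 7, a_6 = 11.5, b_6 = 5.5, c_6 = 6, q_6 = 3.5, t_6 = 7, a_7 = 12.5, b_7 = 3, c_7 = 3, s_7 = 2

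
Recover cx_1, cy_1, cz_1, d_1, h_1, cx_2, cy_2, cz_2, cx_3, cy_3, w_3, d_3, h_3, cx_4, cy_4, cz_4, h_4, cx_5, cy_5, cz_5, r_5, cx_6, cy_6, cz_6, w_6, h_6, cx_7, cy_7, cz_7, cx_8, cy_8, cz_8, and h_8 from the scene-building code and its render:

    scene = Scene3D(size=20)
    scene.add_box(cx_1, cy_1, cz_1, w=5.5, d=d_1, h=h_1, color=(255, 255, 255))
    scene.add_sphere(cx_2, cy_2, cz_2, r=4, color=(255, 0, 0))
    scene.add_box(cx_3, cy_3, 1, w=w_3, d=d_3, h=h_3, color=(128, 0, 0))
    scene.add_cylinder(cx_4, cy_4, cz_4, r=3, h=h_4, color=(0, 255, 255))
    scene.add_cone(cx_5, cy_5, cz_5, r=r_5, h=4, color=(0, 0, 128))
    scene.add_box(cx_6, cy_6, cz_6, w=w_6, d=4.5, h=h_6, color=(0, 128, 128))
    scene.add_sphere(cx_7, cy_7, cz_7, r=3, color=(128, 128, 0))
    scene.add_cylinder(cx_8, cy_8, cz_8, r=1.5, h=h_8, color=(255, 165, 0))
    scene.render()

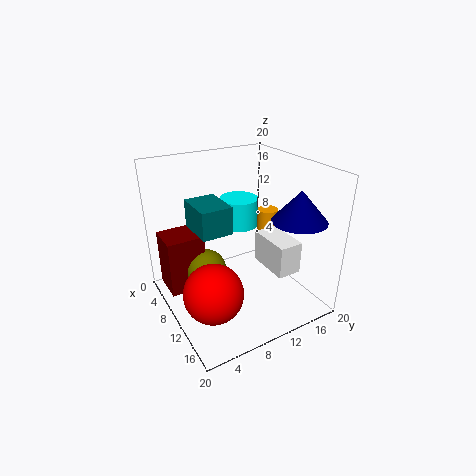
cx_1 = 13.5, cy_1 = 10.5, cz_1 = 8.5, d_1 = 3, h_1 = 4, cx_2 = 13, cy_2 = 4.5, cz_2 = 4.5, cx_3 = 1.5, cy_3 = 1, w_3 = 5, d_3 = 5.5, h_3 = 8.5, cx_4 = 3.5, cy_4 = 14, cz_4 = 8.5, h_4 = 4.5, cx_5 = 16.5, cy_5 = 15, cz_5 = 14, r_5 = 3.5, cx_6 = 3.5, cy_6 = 5, cz_6 = 10.5, w_6 = 6, h_6 = 4, cx_7 = 6.5, cy_7 = 6.5, cz_7 = 4, cx_8 = 8.5, cy_8 = 16, cz_8 = 5.5, h_8 = 7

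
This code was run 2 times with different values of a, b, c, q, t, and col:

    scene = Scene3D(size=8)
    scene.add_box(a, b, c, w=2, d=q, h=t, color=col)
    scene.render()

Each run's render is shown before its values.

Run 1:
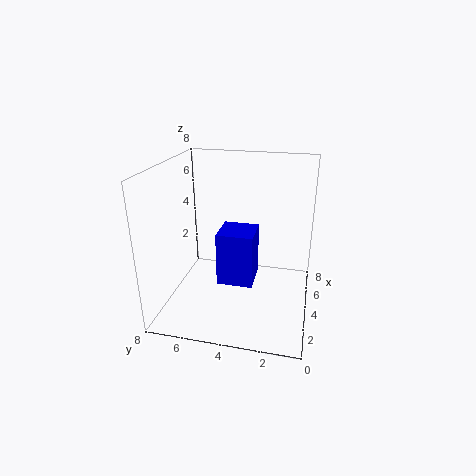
a = 3; b = 3; c = 1.5; q = 2; t = 3; col = 'blue'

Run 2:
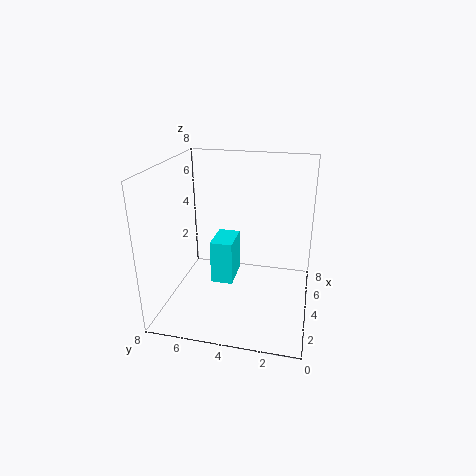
a = 3.5; b = 4.25; c = 1.25; q = 1.25; t = 2.5; col = 'cyan'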